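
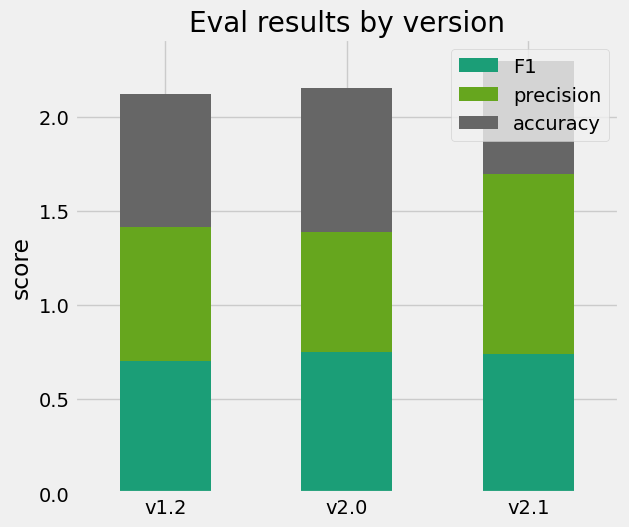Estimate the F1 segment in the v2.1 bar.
F1 top ≈ 0.8, bottom ≈ 0.0; segment ≈ 0.8.

≈ 0.8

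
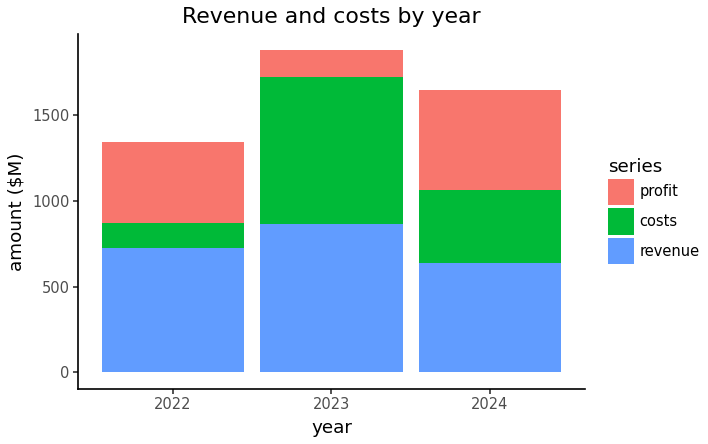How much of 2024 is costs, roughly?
costs top ≈ 1000, bottom ≈ 600; segment ≈ 400.

≈ 400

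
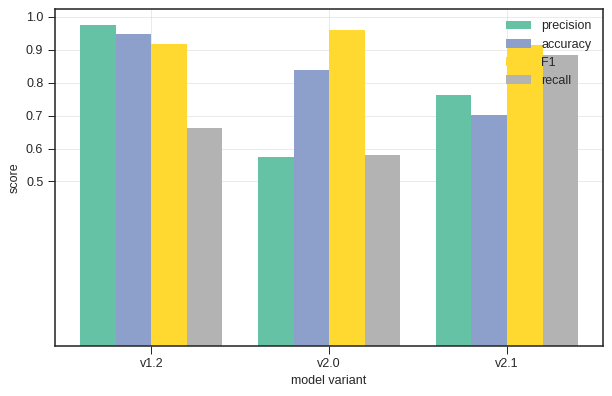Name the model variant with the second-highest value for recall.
v1.2

Top 3 for recall: v2.1 ≈ 0.9, v1.2 ≈ 0.7, v2.0 ≈ 0.6.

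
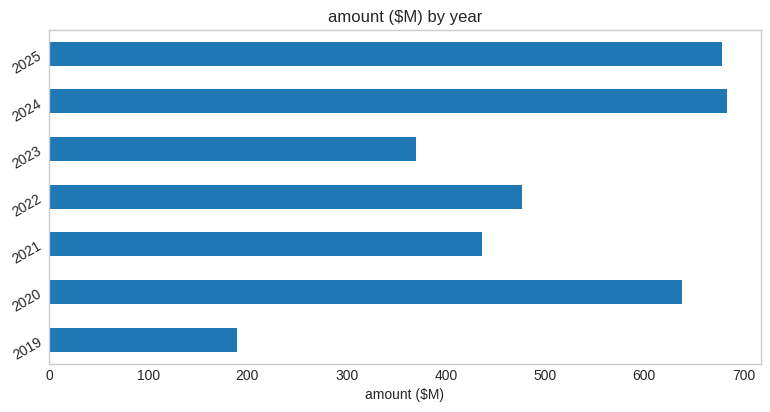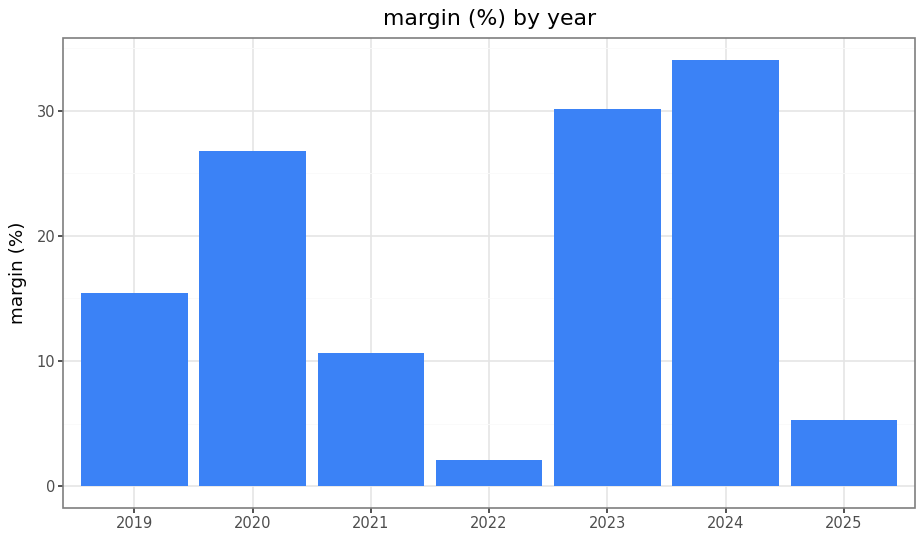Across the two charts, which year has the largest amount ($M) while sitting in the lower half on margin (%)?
Chart 2 median margin (%) ≈ 15; below-median years: 2021, 2022, 2025. Among those, 2025 has the highest amount ($M) (≈ 700).

2025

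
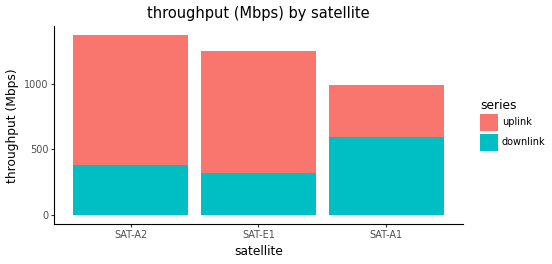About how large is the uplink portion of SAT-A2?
uplink top ≈ 1400, bottom ≈ 400; segment ≈ 1000.

≈ 1000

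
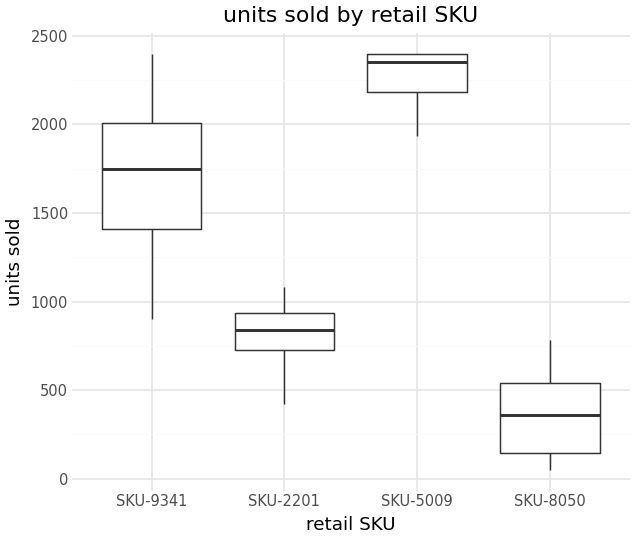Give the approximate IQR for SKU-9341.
Q3 ≈ 2000, Q1 ≈ 1400; IQR ≈ 600.

≈ 600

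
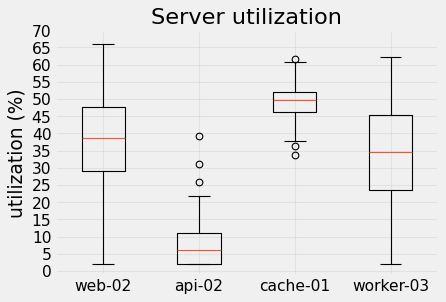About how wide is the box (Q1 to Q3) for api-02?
≈ 10

Q3 ≈ 10, Q1 ≈ 0; IQR ≈ 10.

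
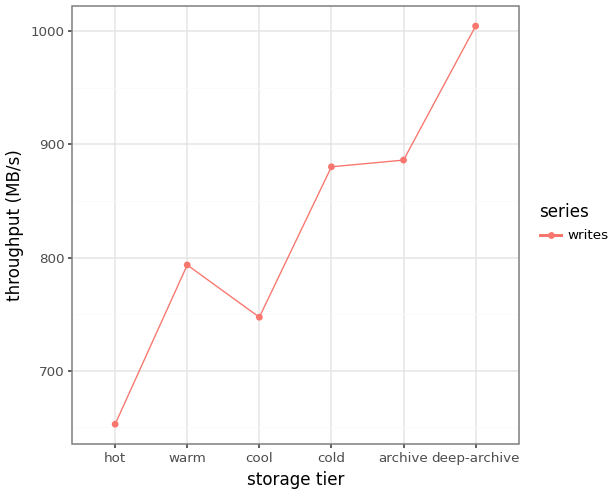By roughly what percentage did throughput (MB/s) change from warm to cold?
≈ +12.5%

warm ≈ 800, cold ≈ 900; (900 − 800) / 800 ≈ +12.5%.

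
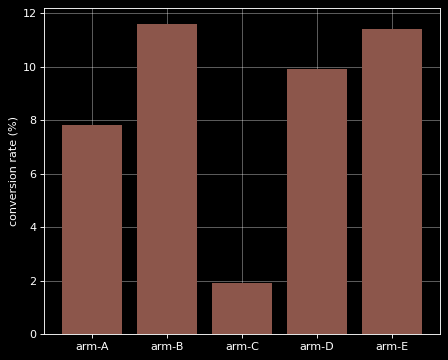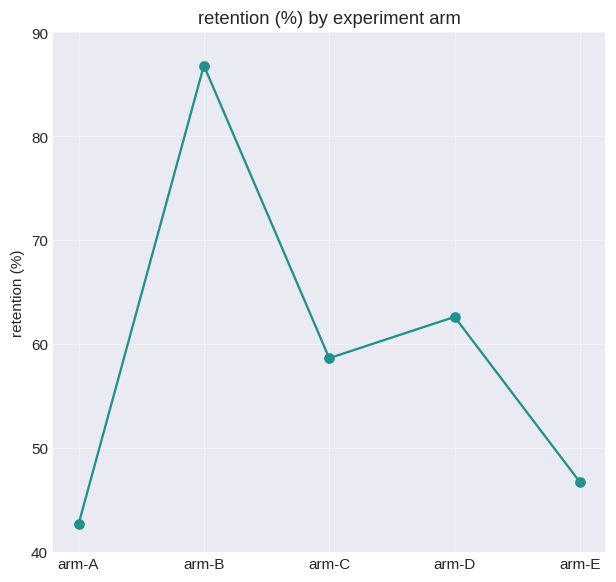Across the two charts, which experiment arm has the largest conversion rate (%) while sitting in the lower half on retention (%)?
arm-E

Chart 2 median retention (%) ≈ 60; below-median experiment arms: arm-A, arm-E. Among those, arm-E has the highest conversion rate (%) (≈ 12).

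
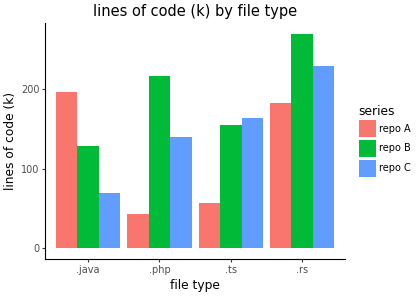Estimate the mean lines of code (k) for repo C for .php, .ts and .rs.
≈ 183

(150 + 175 + 225) / 3 ≈ 183.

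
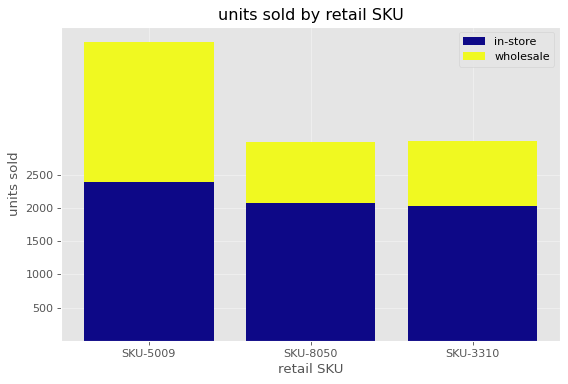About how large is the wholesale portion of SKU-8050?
wholesale top ≈ 3000, bottom ≈ 2000; segment ≈ 1000.

≈ 1000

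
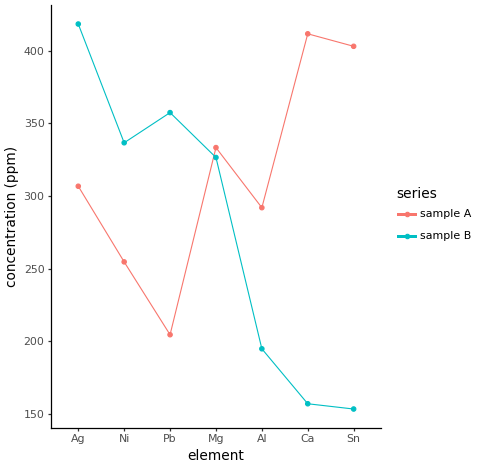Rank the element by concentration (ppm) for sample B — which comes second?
Top 3 for sample B: Ag ≈ 425, Pb ≈ 350, Ni ≈ 325.

Pb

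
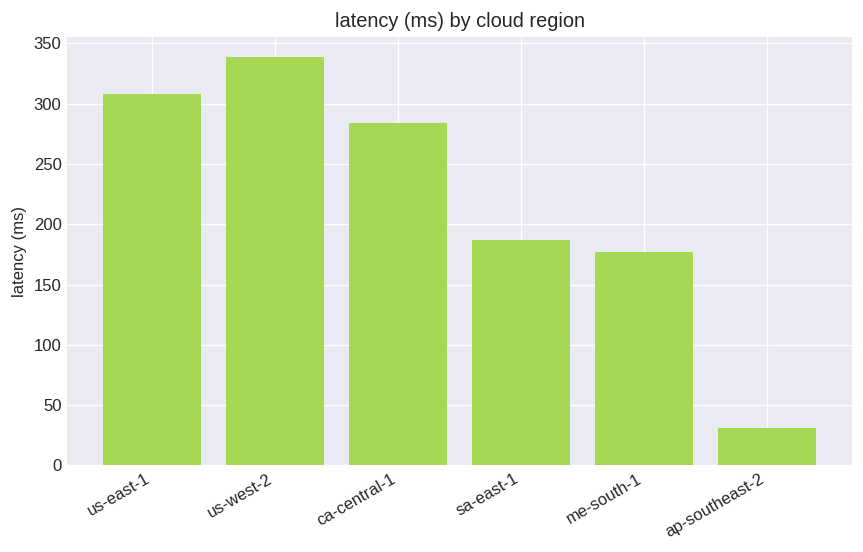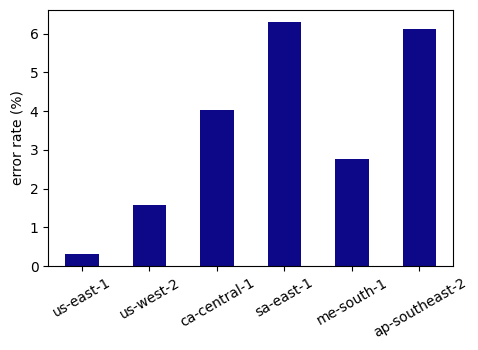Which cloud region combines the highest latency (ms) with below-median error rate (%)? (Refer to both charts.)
us-west-2

Chart 2 median error rate (%) ≈ 3; below-median cloud regions: us-east-1, us-west-2, me-south-1. Among those, us-west-2 has the highest latency (ms) (≈ 350).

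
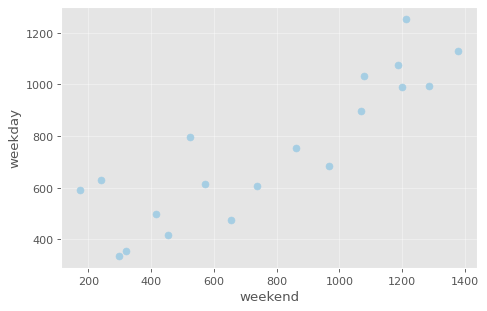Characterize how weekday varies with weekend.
Points are positively correlated; strong (|r| ≈ 0.9).

positive, strong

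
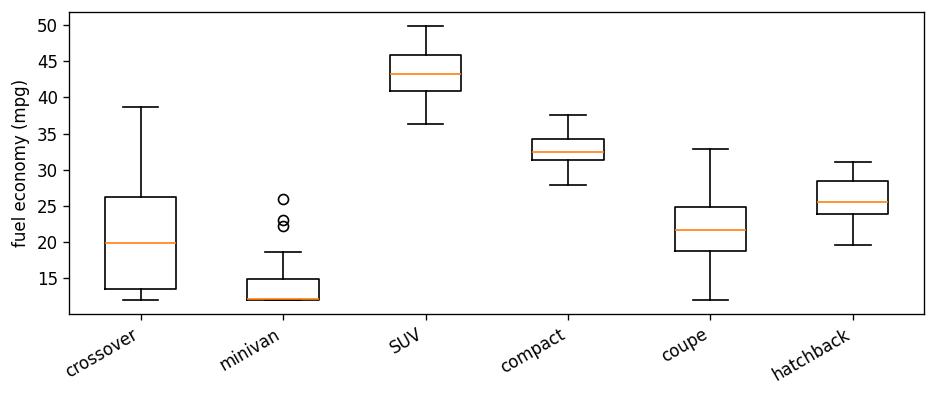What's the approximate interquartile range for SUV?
≈ 5

Q3 ≈ 45, Q1 ≈ 40; IQR ≈ 5.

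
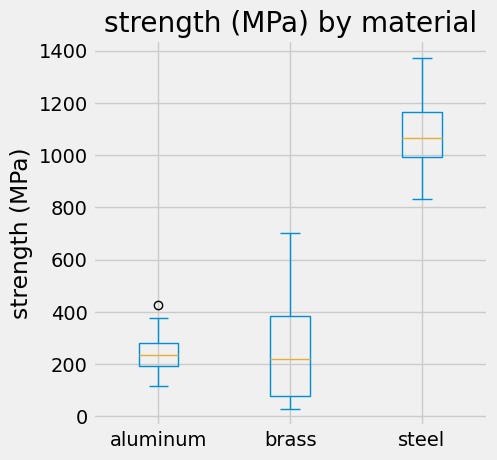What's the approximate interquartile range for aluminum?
Q3 ≈ 300, Q1 ≈ 200; IQR ≈ 100.

≈ 100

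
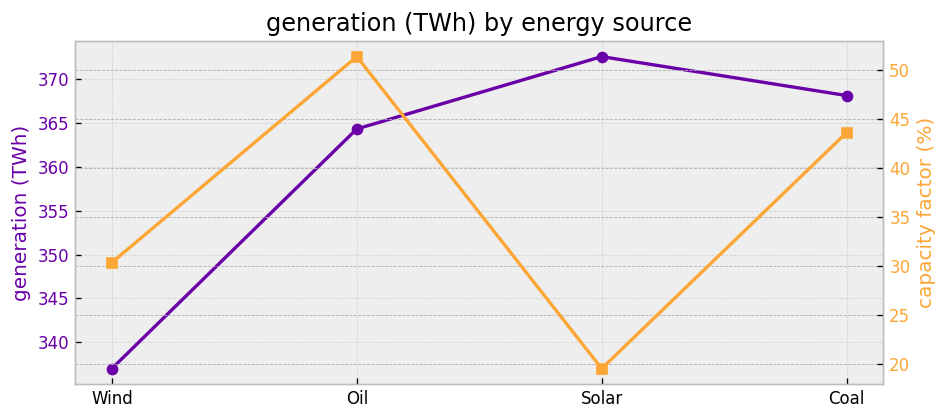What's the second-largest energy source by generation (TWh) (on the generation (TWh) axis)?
Top 3 (on the generation (TWh) axis): Solar ≈ 375, Coal ≈ 370, Oil ≈ 365.

Coal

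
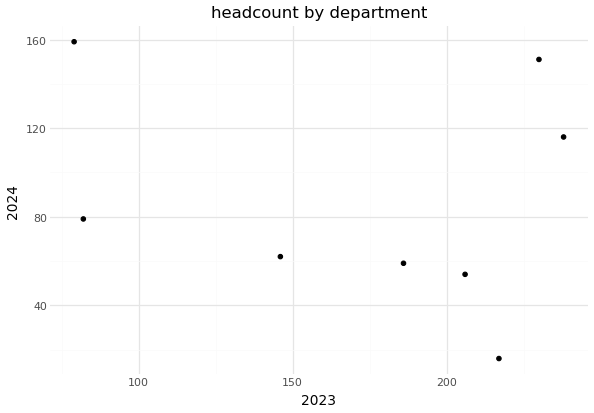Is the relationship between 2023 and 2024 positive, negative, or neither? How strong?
Points are roughly uncorrelated; weak (|r| ≈ 0.2).

no clear correlation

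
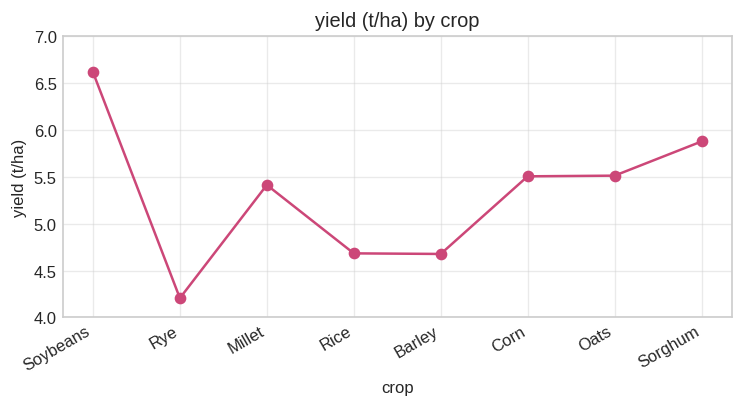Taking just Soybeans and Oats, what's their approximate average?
(6.5 + 5.5) / 2 ≈ 6.

≈ 6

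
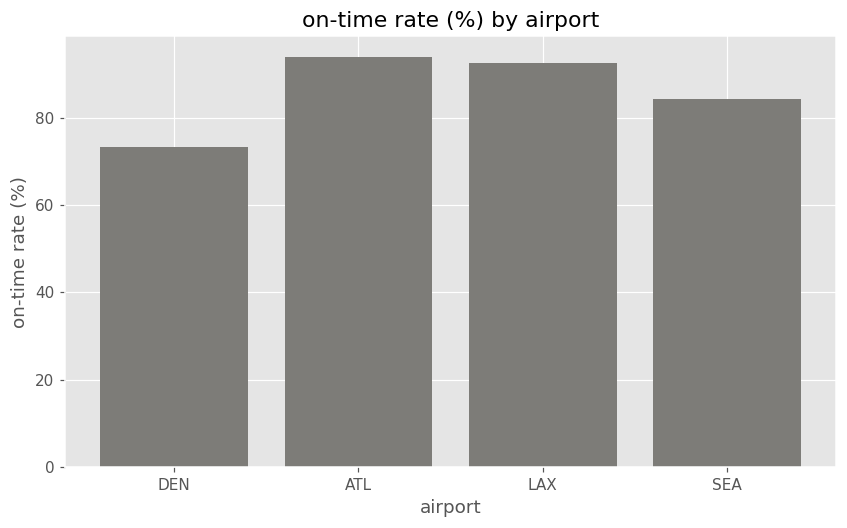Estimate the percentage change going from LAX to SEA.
≈ -11.1%

LAX ≈ 90, SEA ≈ 80; (80 − 90) / 90 ≈ -11.1%.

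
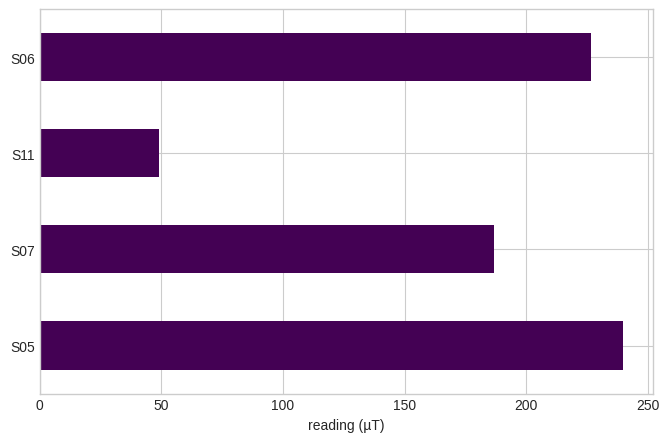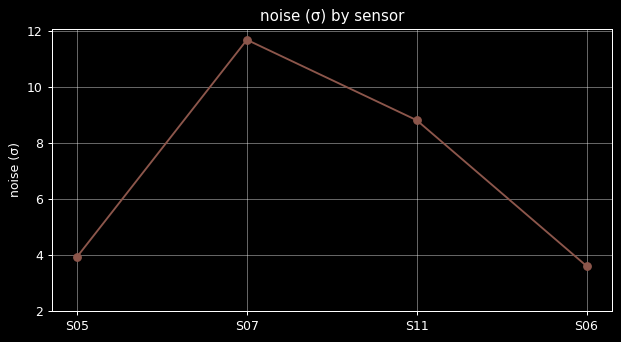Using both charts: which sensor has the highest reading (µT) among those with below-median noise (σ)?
Chart 2 median noise (σ) ≈ 6; below-median sensors: S05, S06. Among those, S05 has the highest reading (µT) (≈ 250).

S05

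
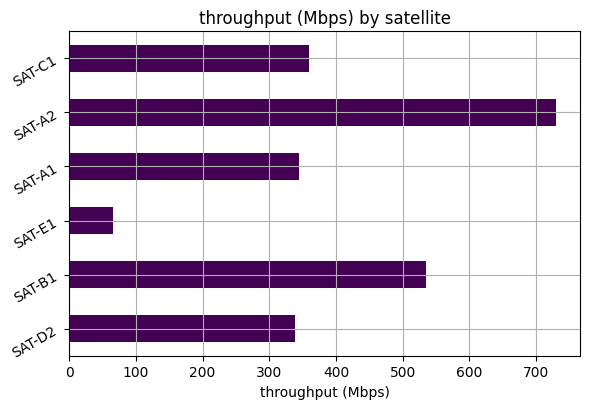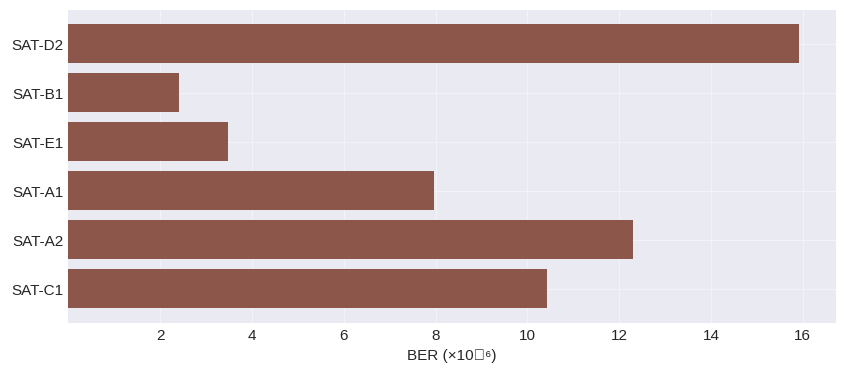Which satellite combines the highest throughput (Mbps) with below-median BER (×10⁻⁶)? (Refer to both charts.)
Chart 2 median BER (×10⁻⁶) ≈ 10; below-median satellites: SAT-B1, SAT-E1, SAT-A1. Among those, SAT-B1 has the highest throughput (Mbps) (≈ 500).

SAT-B1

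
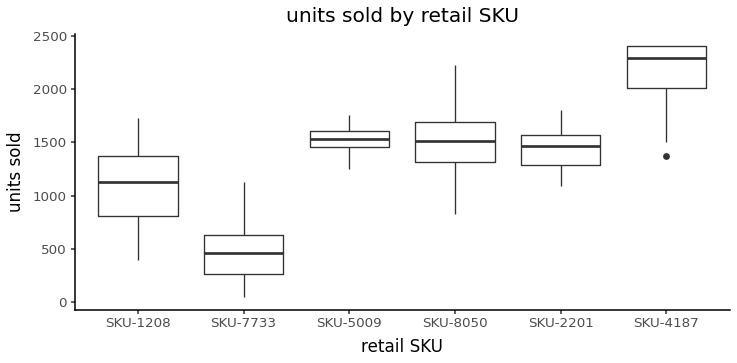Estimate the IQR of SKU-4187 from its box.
Q3 ≈ 2400, Q1 ≈ 2000; IQR ≈ 400.

≈ 400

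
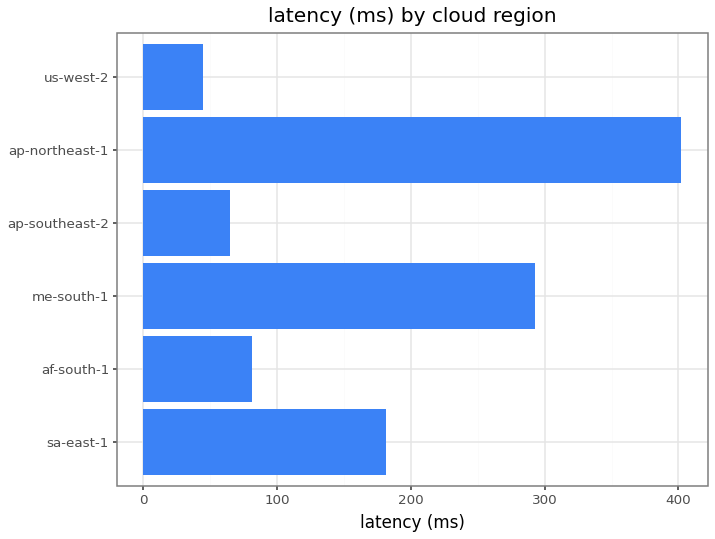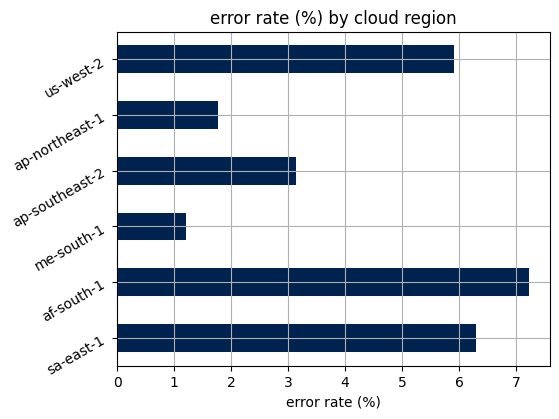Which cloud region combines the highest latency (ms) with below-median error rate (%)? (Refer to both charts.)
ap-northeast-1

Chart 2 median error rate (%) ≈ 5; below-median cloud regions: me-south-1, ap-southeast-2, ap-northeast-1. Among those, ap-northeast-1 has the highest latency (ms) (≈ 400).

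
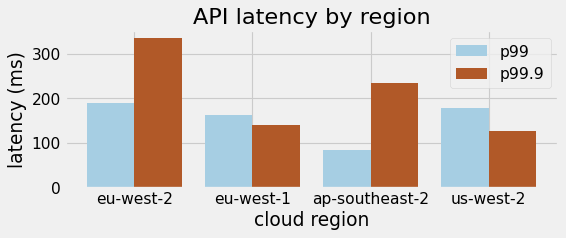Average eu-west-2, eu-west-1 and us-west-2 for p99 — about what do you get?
≈ 183

(200 + 150 + 200) / 3 ≈ 183.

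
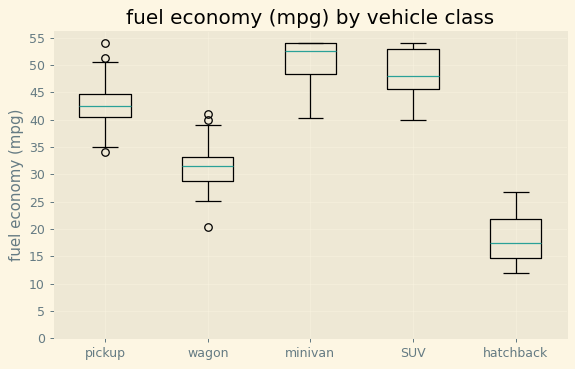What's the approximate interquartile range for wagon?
Q3 ≈ 35, Q1 ≈ 30; IQR ≈ 5.

≈ 5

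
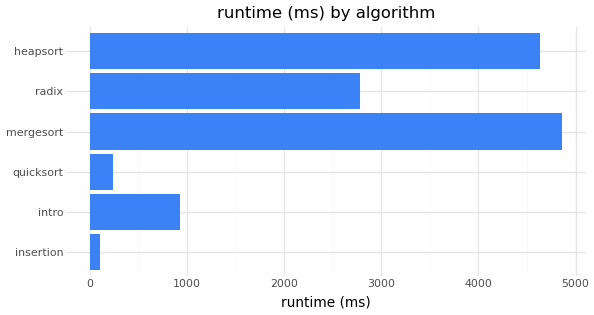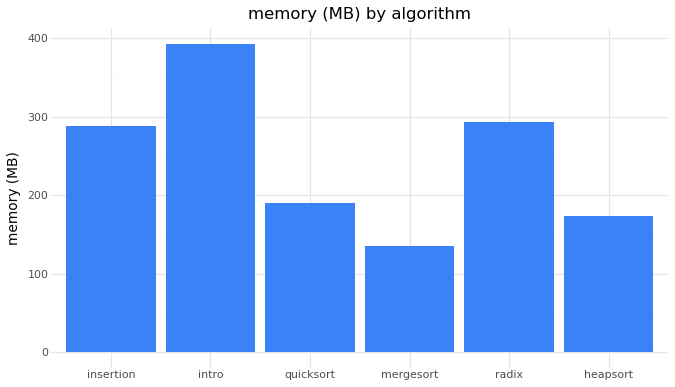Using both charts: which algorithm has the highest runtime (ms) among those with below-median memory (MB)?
mergesort

Chart 2 median memory (MB) ≈ 250; below-median algorithms: quicksort, mergesort, heapsort. Among those, mergesort has the highest runtime (ms) (≈ 5000).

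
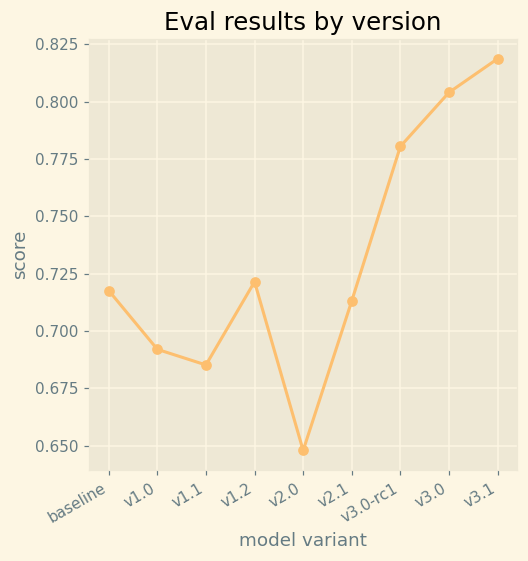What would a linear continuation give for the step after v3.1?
Last three: 0.78, 0.80, 0.82 → slope ≈ 0.02/step → next ≈ 0.84.

≈ 0.84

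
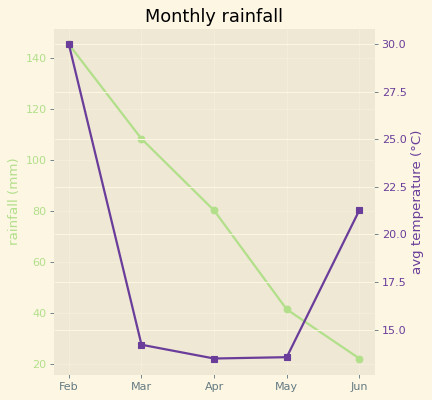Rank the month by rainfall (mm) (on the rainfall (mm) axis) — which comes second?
Top 3 (on the rainfall (mm) axis): Feb ≈ 140, Mar ≈ 100, Apr ≈ 80.

Mar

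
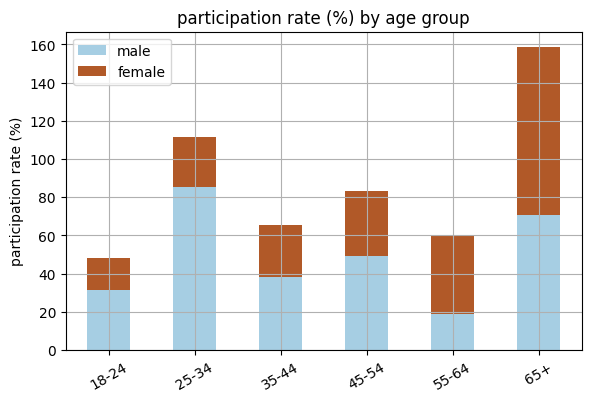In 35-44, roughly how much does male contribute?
male top ≈ 40, bottom ≈ 0; segment ≈ 40.

≈ 40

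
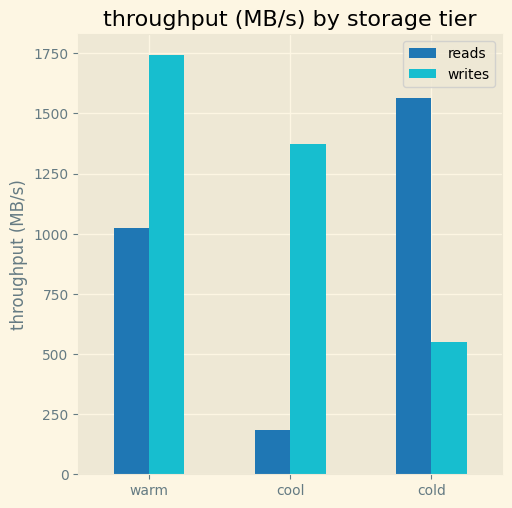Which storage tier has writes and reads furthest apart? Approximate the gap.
cool: writes ≈ 1400, reads ≈ 200 → gap ≈ 1200. Next-largest (cold) is only ≈ 1000.

cool, ≈ 1200 MB/s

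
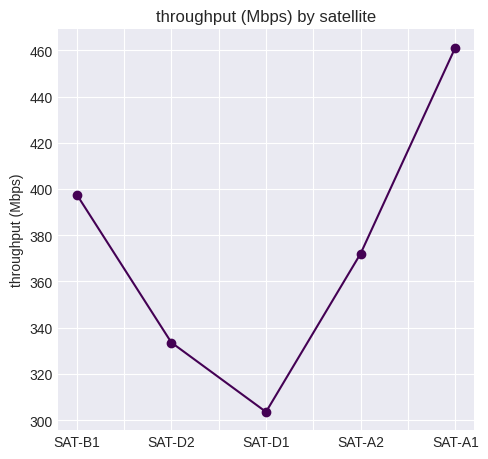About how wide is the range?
Max SAT-A1 ≈ 460, min SAT-D1 ≈ 300; range ≈ 160.

≈ 160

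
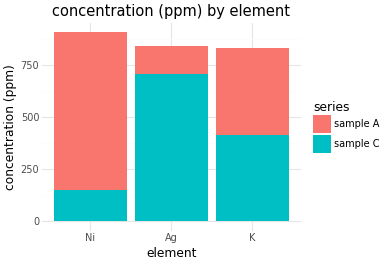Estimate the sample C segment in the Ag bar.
sample C top ≈ 700, bottom ≈ 0; segment ≈ 700.

≈ 700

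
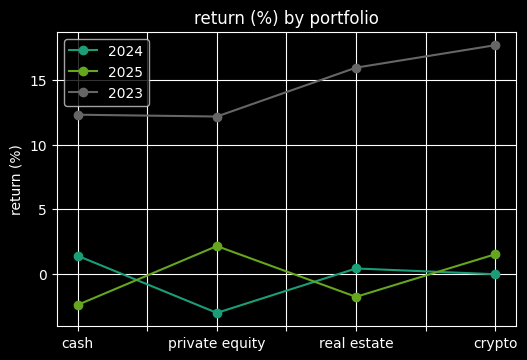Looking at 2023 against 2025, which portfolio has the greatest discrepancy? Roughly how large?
real estate: 2023 ≈ 16, 2025 ≈ -2 → gap ≈ 18. Next-largest (crypto) is only ≈ 16.

real estate, ≈ 18 %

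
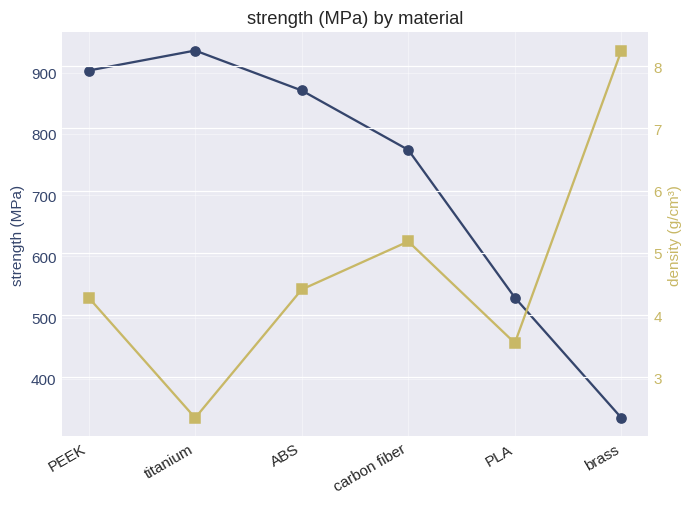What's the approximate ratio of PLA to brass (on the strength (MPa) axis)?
≈ 1.57×

PLA ≈ 550, brass ≈ 350; 550/350 ≈ 1.57.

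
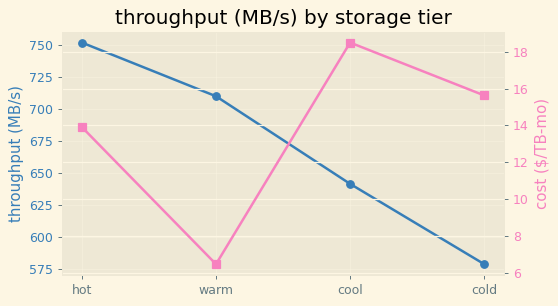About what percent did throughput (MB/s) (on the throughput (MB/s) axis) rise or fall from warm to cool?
≈ -11.1%

warm ≈ 720, cool ≈ 640; (640 − 720) / 720 ≈ -11.1%.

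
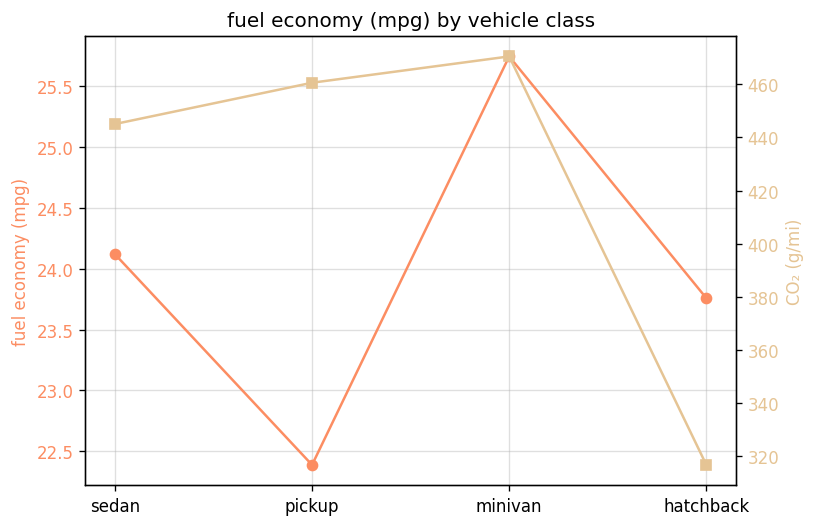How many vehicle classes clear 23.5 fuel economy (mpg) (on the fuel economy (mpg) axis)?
Above 23.5: sedan, minivan, hatchback.

3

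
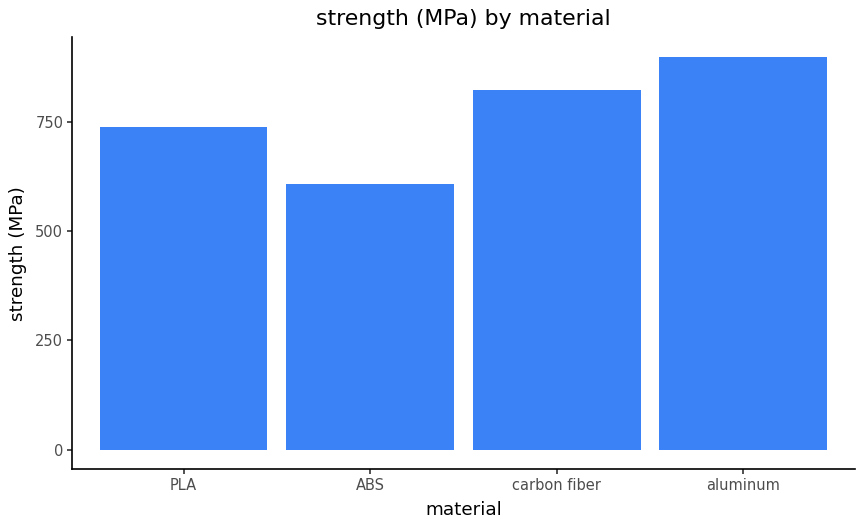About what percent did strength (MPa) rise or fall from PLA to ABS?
≈ -14.3%

PLA ≈ 700, ABS ≈ 600; (600 − 700) / 700 ≈ -14.3%.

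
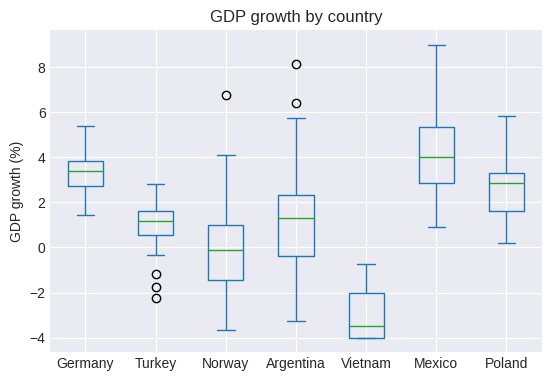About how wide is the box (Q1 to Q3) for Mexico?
Q3 ≈ 5, Q1 ≈ 3; IQR ≈ 2.

≈ 2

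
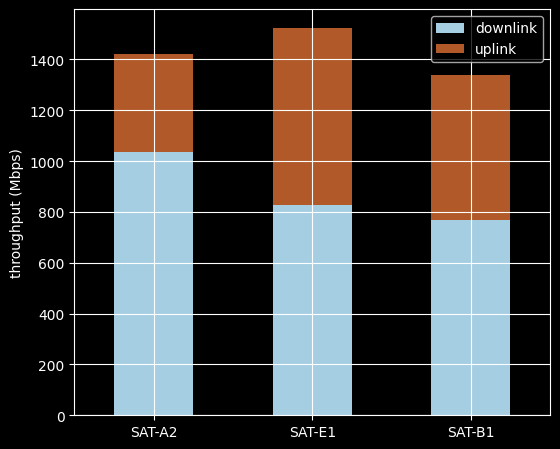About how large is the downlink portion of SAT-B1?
downlink top ≈ 800, bottom ≈ 0; segment ≈ 800.

≈ 800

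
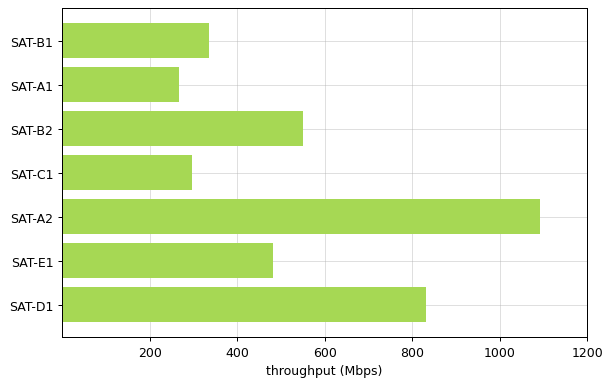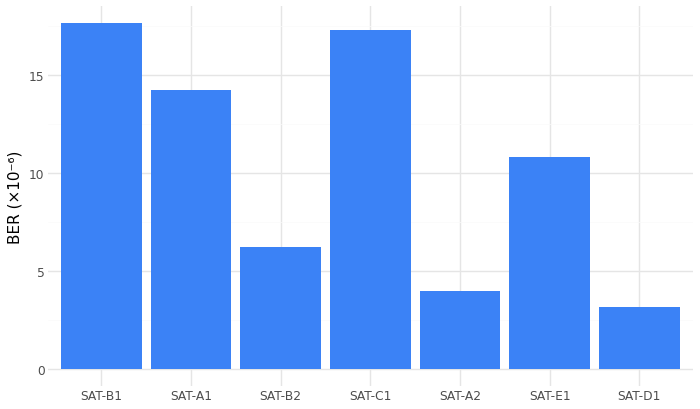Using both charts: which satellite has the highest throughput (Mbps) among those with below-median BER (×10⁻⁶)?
Chart 2 median BER (×10⁻⁶) ≈ 10; below-median satellites: SAT-B2, SAT-A2, SAT-D1. Among those, SAT-A2 has the highest throughput (Mbps) (≈ 1000).

SAT-A2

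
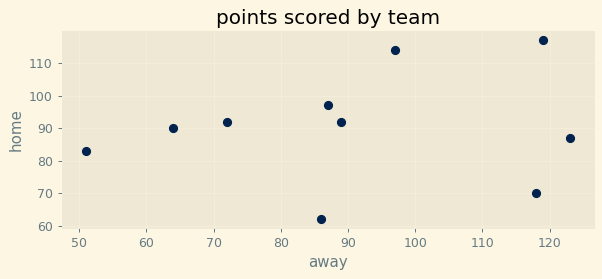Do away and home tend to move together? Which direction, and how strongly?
no clear correlation

Points are roughly uncorrelated; weak (|r| ≈ 0.2).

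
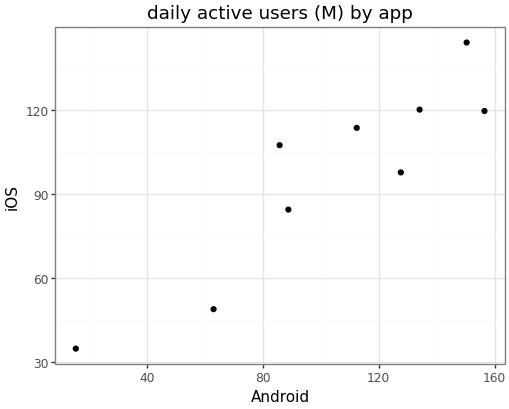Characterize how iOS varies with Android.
Points are positively correlated; strong (|r| ≈ 0.9).

positive, strong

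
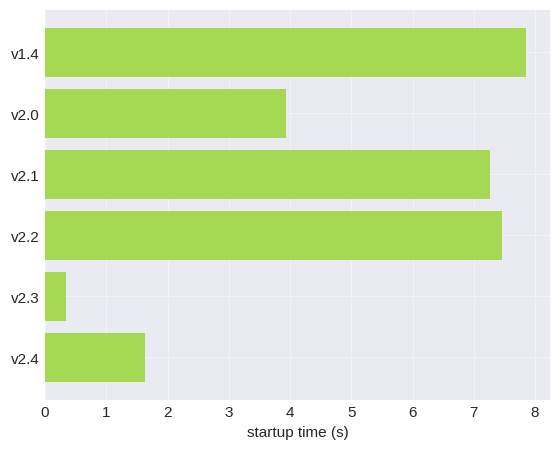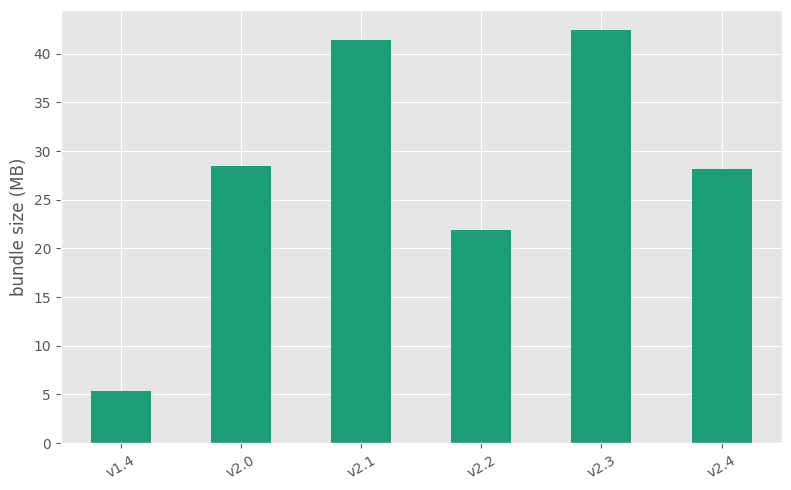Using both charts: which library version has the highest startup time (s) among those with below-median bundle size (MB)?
Chart 2 median bundle size (MB) ≈ 30; below-median library versions: v1.4, v2.2, v2.4. Among those, v1.4 has the highest startup time (s) (≈ 8).

v1.4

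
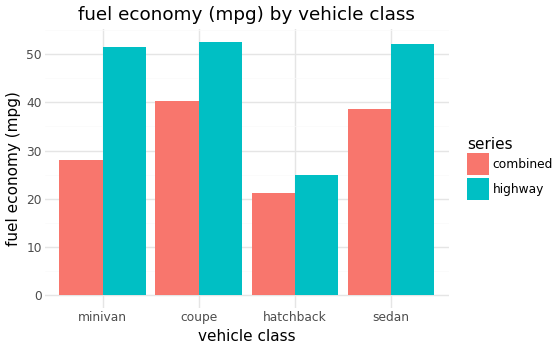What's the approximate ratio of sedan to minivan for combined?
sedan ≈ 40, minivan ≈ 30; 40/30 ≈ 1.33.

≈ 1.33×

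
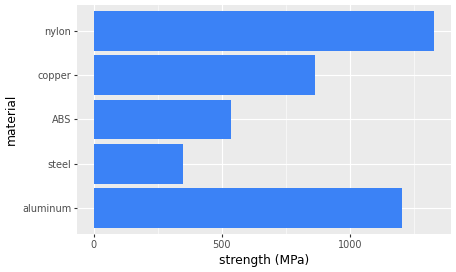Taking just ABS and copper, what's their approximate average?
(600 + 800) / 2 ≈ 700.

≈ 700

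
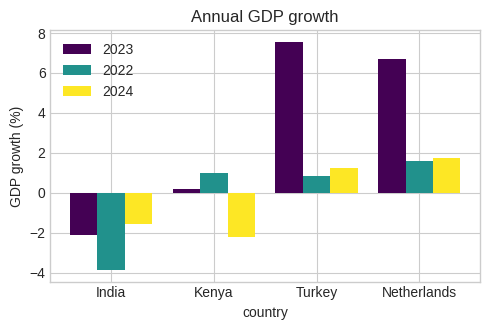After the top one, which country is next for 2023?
Netherlands

Top 3 for 2023: Turkey ≈ 8, Netherlands ≈ 7, Kenya ≈ 0.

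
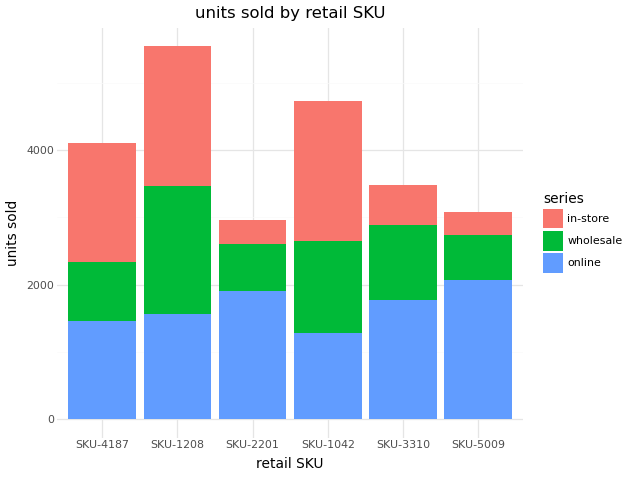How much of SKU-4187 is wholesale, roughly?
wholesale top ≈ 2500, bottom ≈ 1500; segment ≈ 1000.

≈ 1000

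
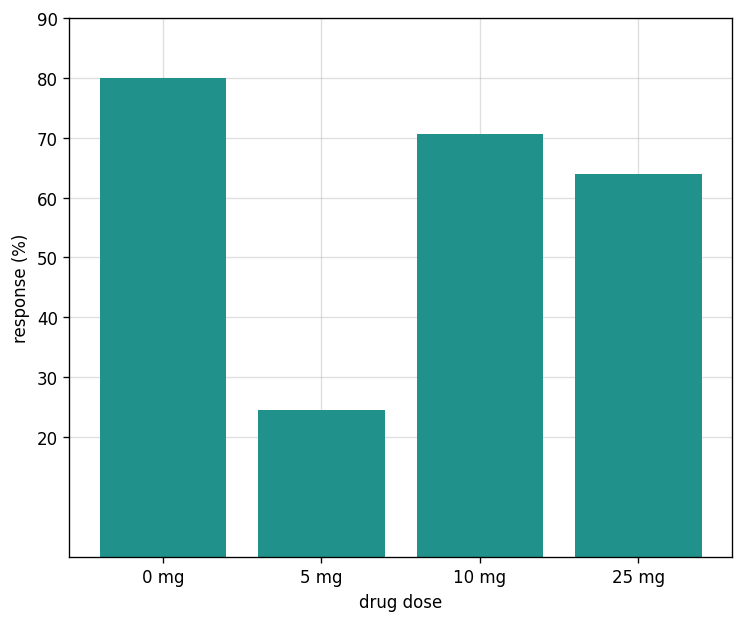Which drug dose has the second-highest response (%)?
Top 3: 0 mg ≈ 80, 10 mg ≈ 70, 25 mg ≈ 60.

10 mg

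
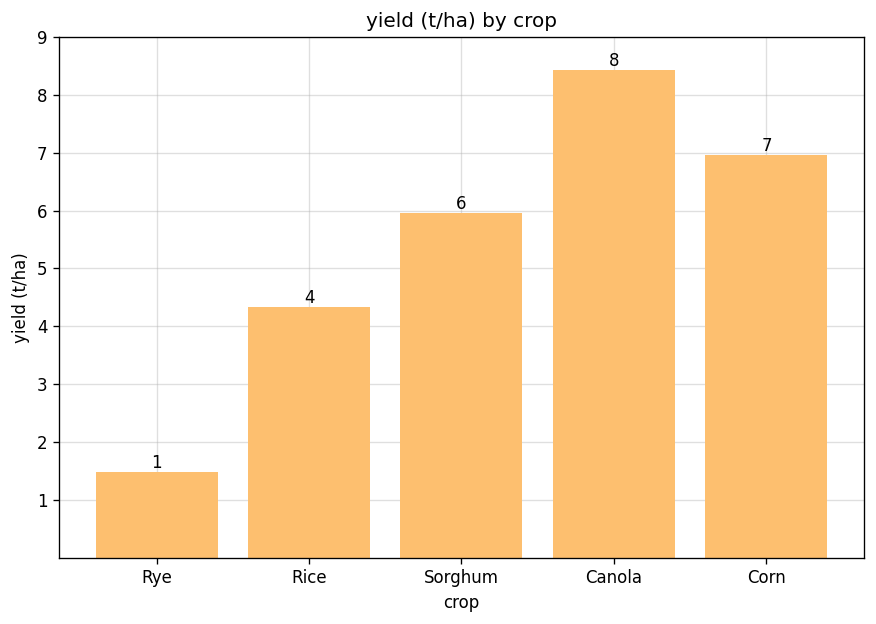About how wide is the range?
Max Canola ≈ 8, min Rye ≈ 1; range ≈ 7.

≈ 7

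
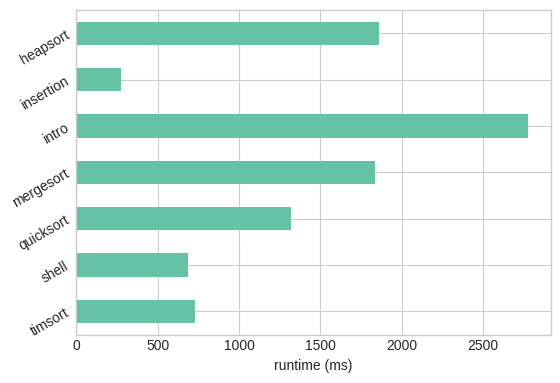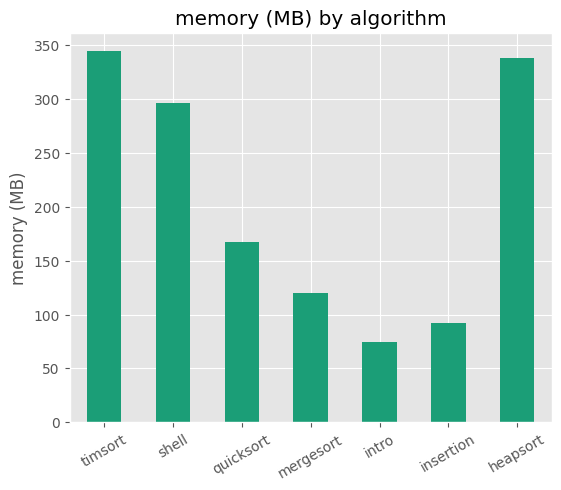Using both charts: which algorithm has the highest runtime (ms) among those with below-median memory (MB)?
Chart 2 median memory (MB) ≈ 150; below-median algorithms: mergesort, intro, insertion. Among those, intro has the highest runtime (ms) (≈ 3000).

intro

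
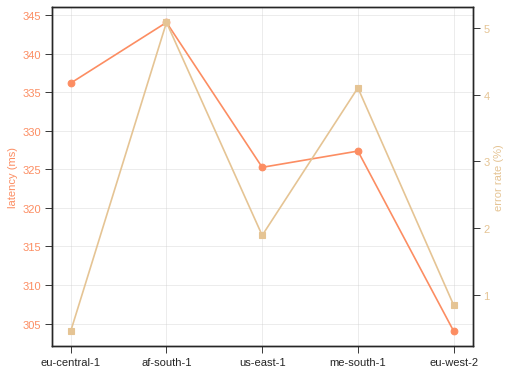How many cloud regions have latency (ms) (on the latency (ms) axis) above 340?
Above 340: af-south-1.

1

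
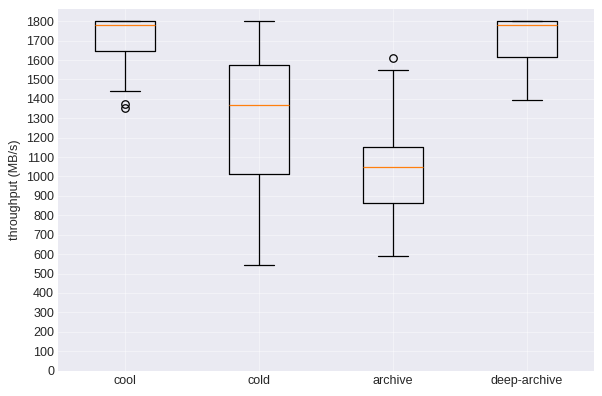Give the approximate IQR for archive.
≈ 300

Q3 ≈ 1200, Q1 ≈ 900; IQR ≈ 300.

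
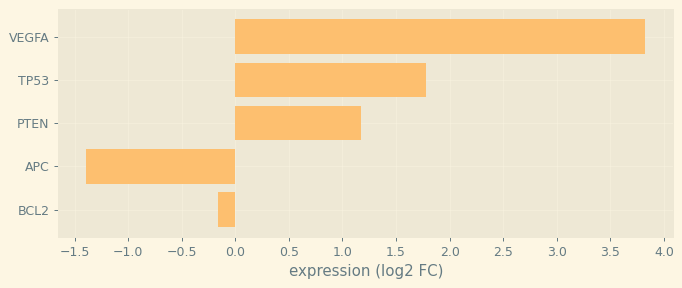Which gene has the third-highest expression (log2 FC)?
Top 4: VEGFA ≈ 4.0, TP53 ≈ 2.0, PTEN ≈ 1.0, BCL2 ≈ 0.0.

PTEN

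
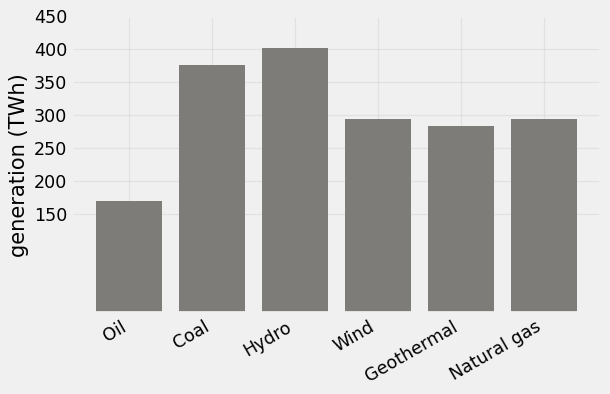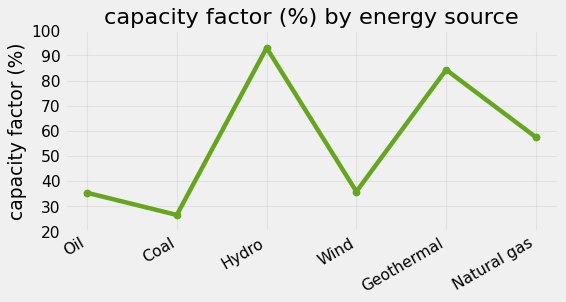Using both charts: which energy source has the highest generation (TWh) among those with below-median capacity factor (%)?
Chart 2 median capacity factor (%) ≈ 50; below-median energy sources: Oil, Coal, Wind. Among those, Coal has the highest generation (TWh) (≈ 400).

Coal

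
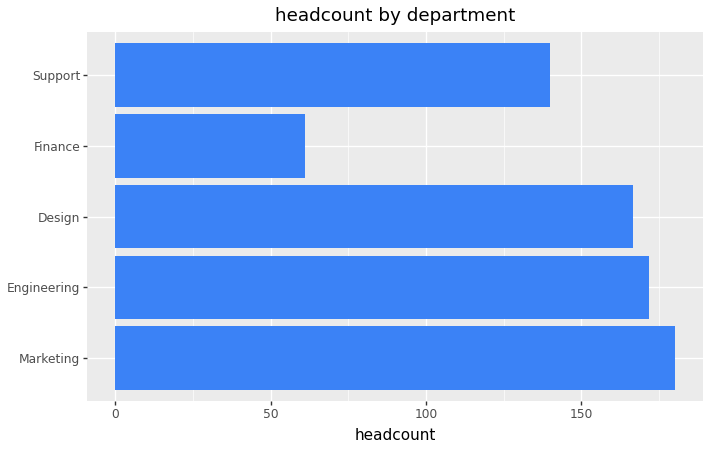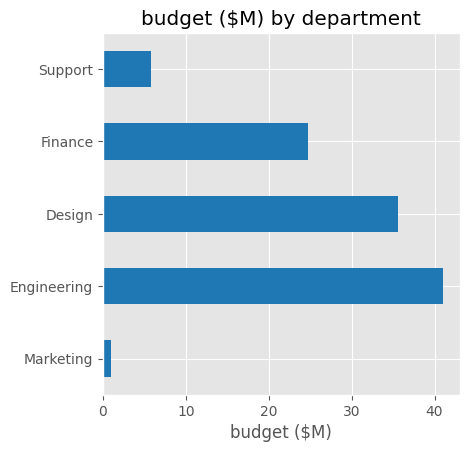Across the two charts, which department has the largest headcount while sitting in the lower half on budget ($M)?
Marketing

Chart 2 median budget ($M) ≈ 25; below-median departments: Marketing, Support. Among those, Marketing has the highest headcount (≈ 180).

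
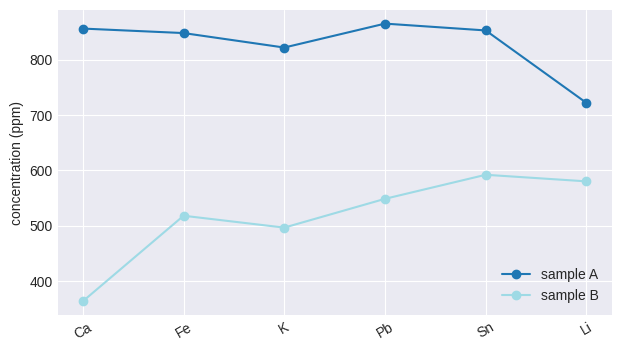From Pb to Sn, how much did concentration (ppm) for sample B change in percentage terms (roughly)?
Pb ≈ 550, Sn ≈ 600; (600 − 550) / 550 ≈ +9.1%.

≈ +9.1%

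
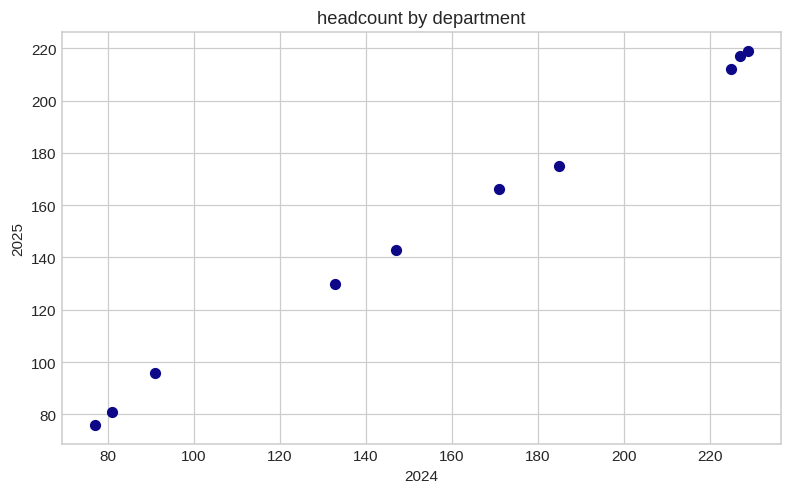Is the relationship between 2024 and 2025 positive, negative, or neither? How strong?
positive, strong

Points are positively correlated; strong (|r| ≈ 1.0).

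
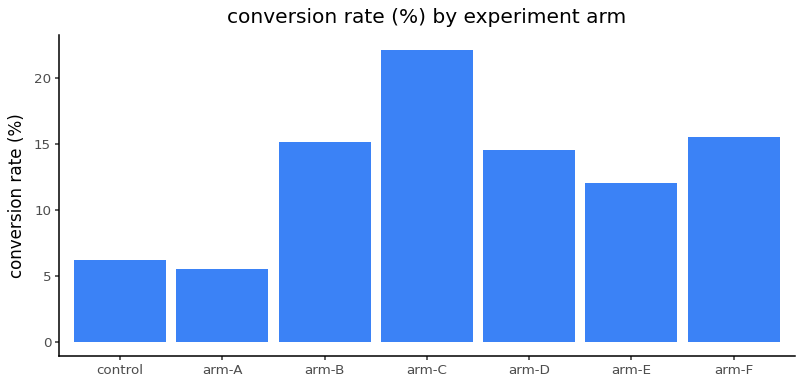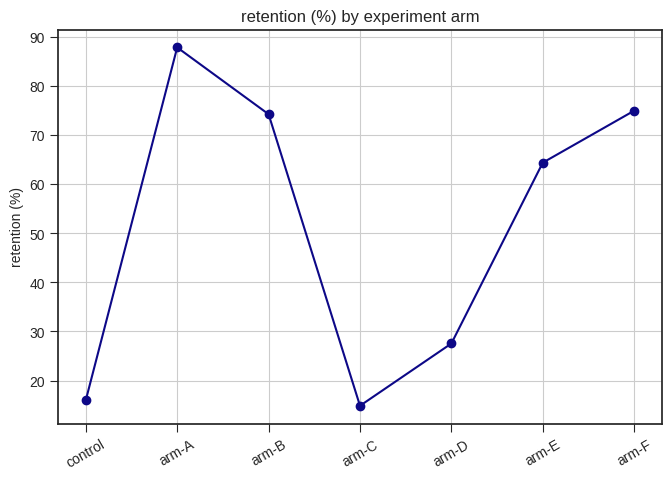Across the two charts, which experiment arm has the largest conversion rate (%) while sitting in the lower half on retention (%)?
Chart 2 median retention (%) ≈ 60; below-median experiment arms: control, arm-C, arm-D. Among those, arm-C has the highest conversion rate (%) (≈ 20).

arm-C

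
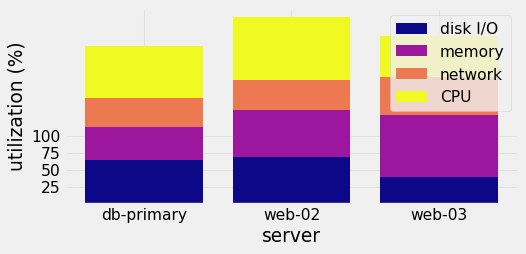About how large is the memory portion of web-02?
≈ 75

memory top ≈ 150, bottom ≈ 75; segment ≈ 75.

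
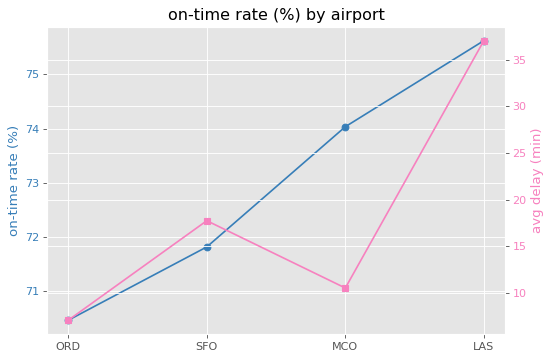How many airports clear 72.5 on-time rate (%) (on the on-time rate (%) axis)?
Above 72.5: MCO, LAS.

2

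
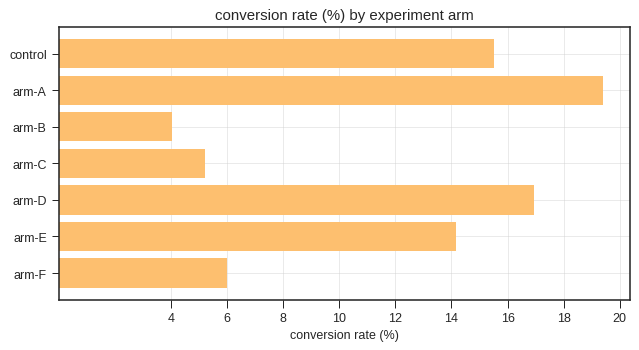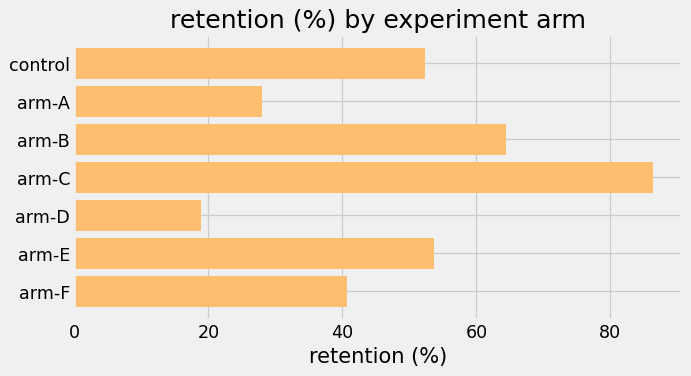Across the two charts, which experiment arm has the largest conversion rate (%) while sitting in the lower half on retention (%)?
Chart 2 median retention (%) ≈ 50; below-median experiment arms: arm-A, arm-D, arm-F. Among those, arm-A has the highest conversion rate (%) (≈ 20).

arm-A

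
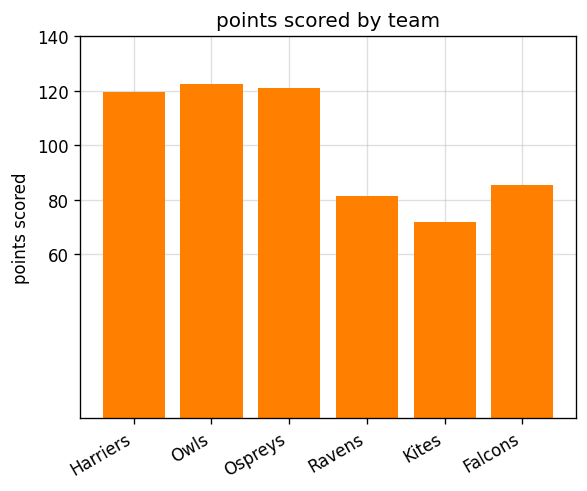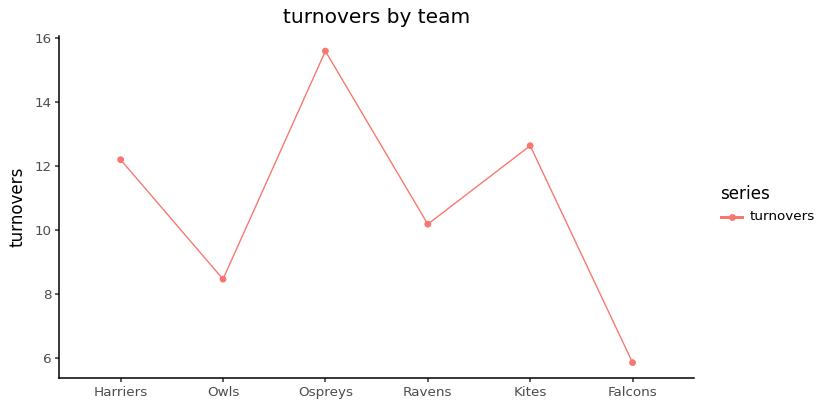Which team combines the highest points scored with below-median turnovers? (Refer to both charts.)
Chart 2 median turnovers ≈ 12; below-median teams: Owls, Ravens, Falcons. Among those, Owls has the highest points scored (≈ 120).

Owls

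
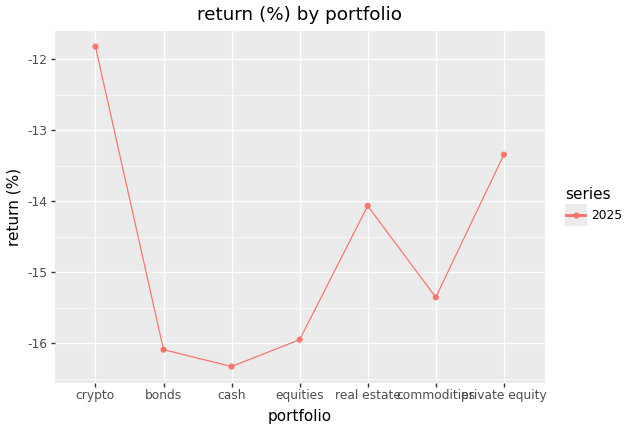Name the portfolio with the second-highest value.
private equity

Top 3: crypto ≈ -12.0, private equity ≈ -13.5, real estate ≈ -14.0.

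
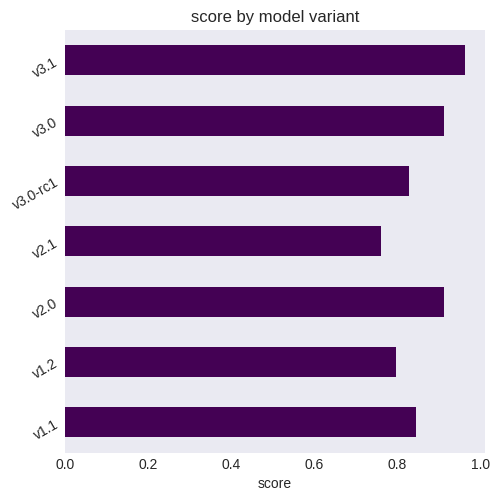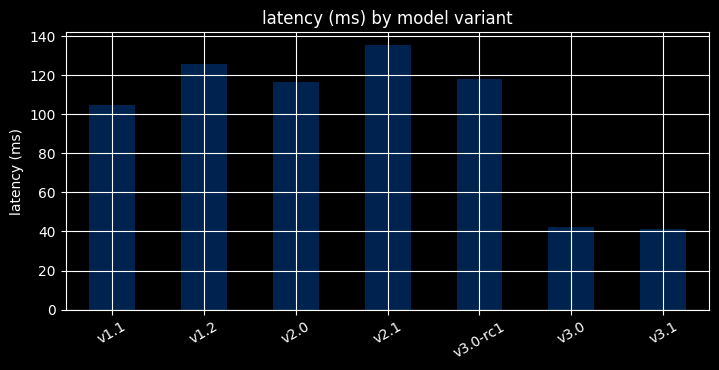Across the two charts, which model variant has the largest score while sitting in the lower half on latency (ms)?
Chart 2 median latency (ms) ≈ 120; below-median model variants: v1.1, v3.0, v3.1. Among those, v3.1 has the highest score (≈ 1).

v3.1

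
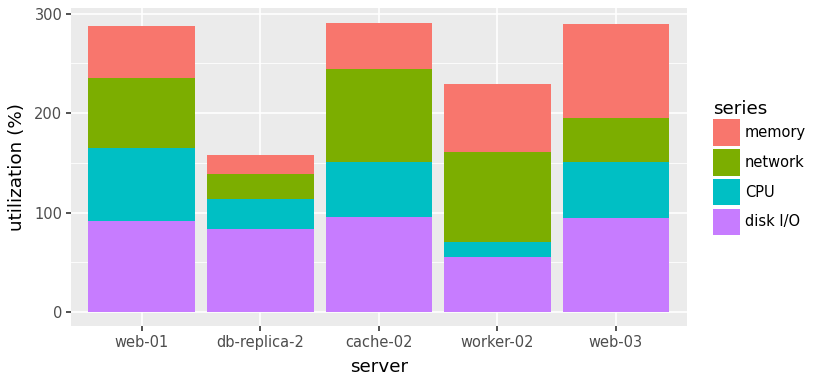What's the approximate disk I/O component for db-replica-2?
≈ 75

disk I/O top ≈ 75, bottom ≈ 0; segment ≈ 75.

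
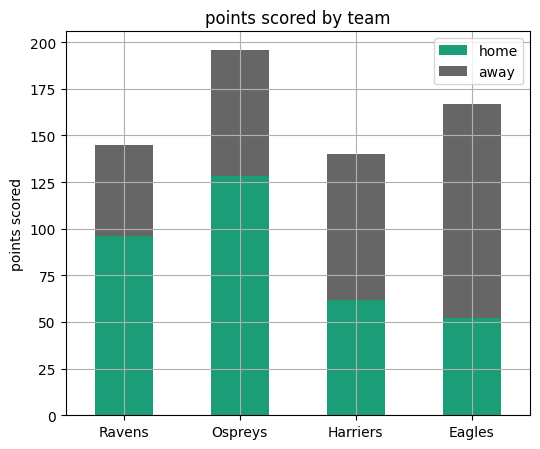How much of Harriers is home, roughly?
home top ≈ 60, bottom ≈ 0; segment ≈ 60.

≈ 60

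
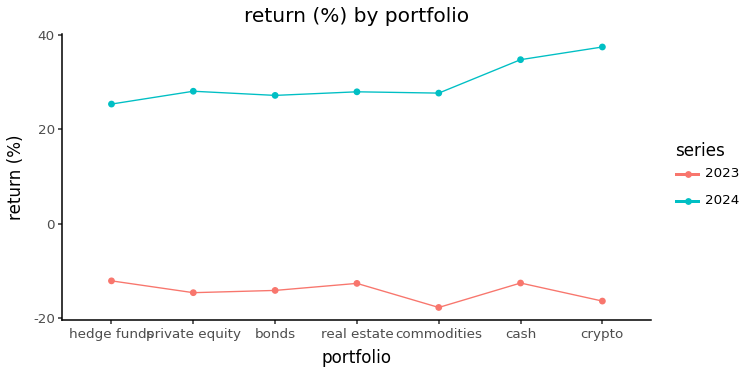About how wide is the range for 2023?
Max hedge funds ≈ -10, min commodities ≈ -20; range ≈ 10.

≈ 10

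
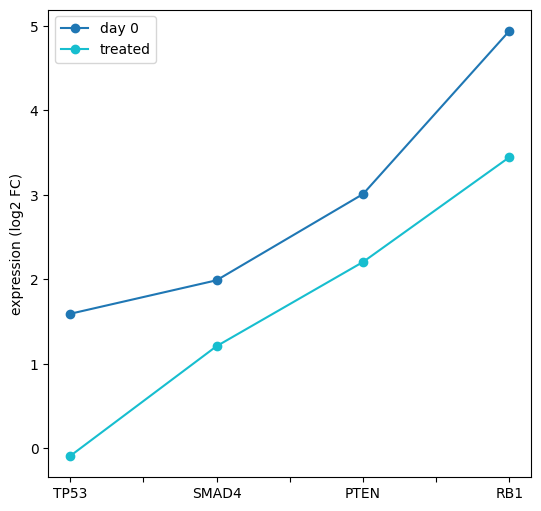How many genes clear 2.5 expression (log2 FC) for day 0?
2

Above 2.5: PTEN, RB1.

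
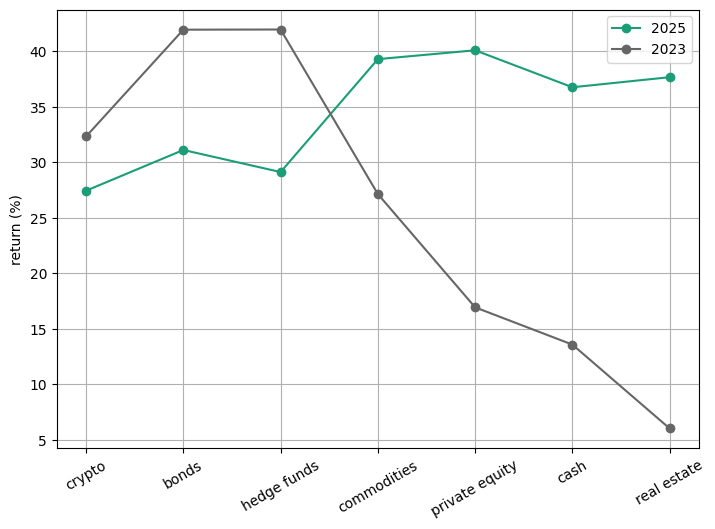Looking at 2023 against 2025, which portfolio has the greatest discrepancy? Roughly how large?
real estate, ≈ 35 %

real estate: 2023 ≈ 5, 2025 ≈ 40 → gap ≈ 35. Next-largest (cash) is only ≈ 20.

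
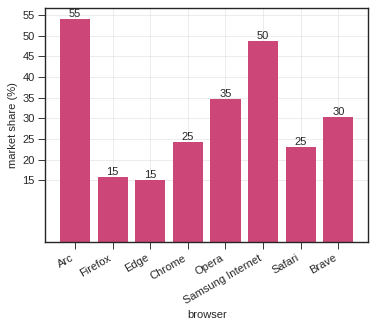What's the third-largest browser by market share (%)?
Opera

Top 4: Arc ≈ 55, Samsung Internet ≈ 50, Opera ≈ 35, Brave ≈ 30.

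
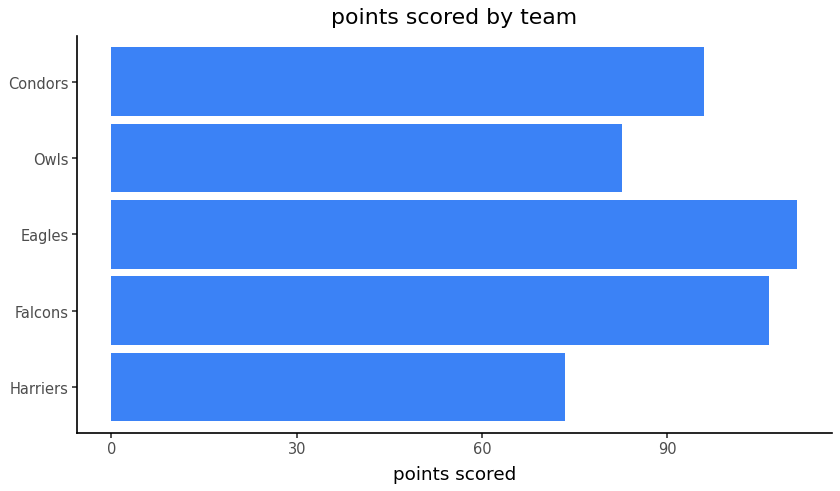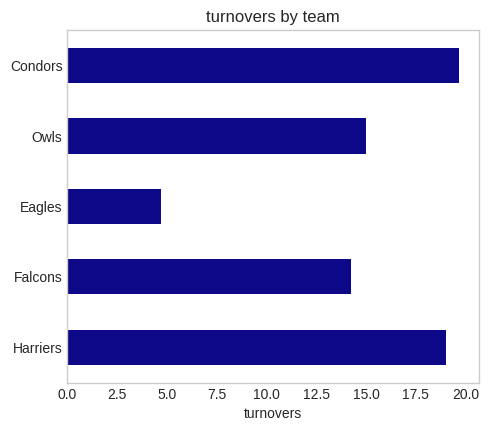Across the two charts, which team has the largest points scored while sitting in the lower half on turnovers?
Chart 2 median turnovers ≈ 14; below-median teams: Falcons, Eagles. Among those, Eagles has the highest points scored (≈ 120).

Eagles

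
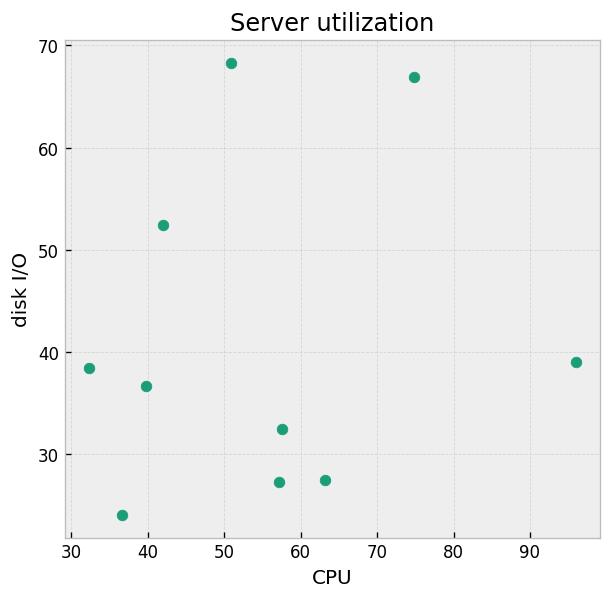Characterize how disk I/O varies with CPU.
no clear correlation

Points are roughly uncorrelated; weak (|r| ≈ 0.2).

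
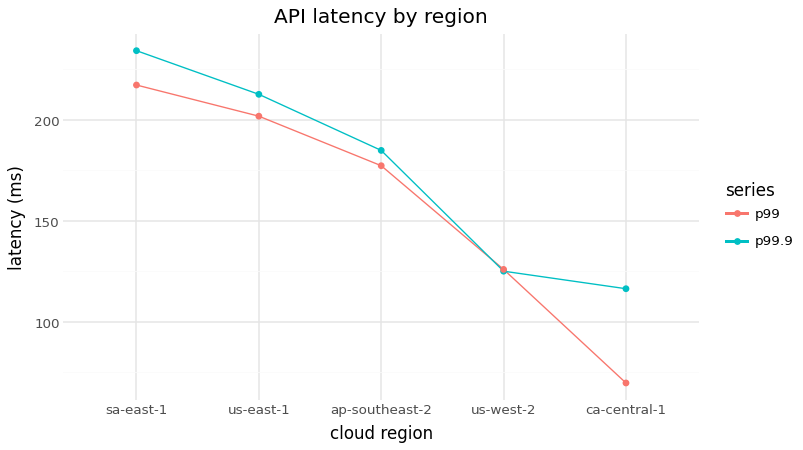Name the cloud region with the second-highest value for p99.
Top 3 for p99: sa-east-1 ≈ 220, us-east-1 ≈ 200, ap-southeast-2 ≈ 180.

us-east-1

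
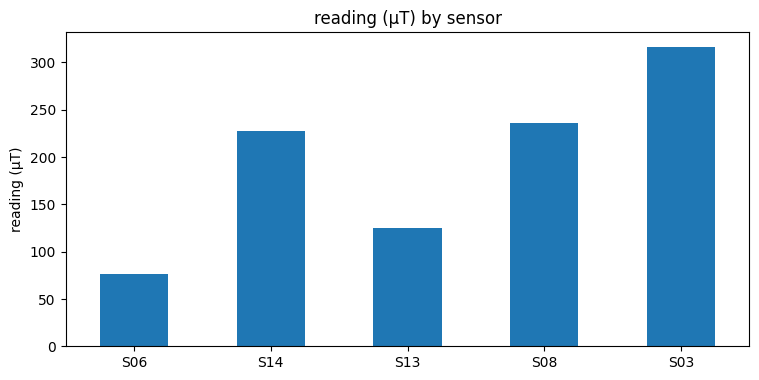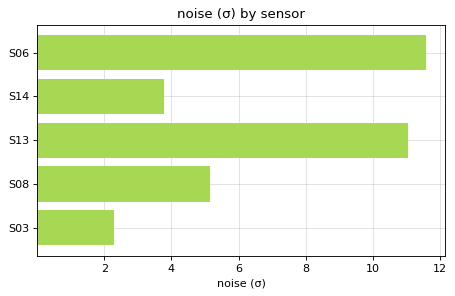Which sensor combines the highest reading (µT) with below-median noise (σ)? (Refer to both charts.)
S03

Chart 2 median noise (σ) ≈ 6; below-median sensors: S14, S03. Among those, S03 has the highest reading (µT) (≈ 300).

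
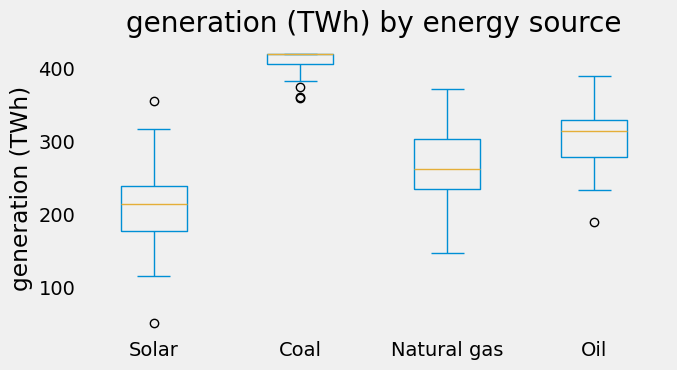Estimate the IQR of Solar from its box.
Q3 ≈ 240, Q1 ≈ 180; IQR ≈ 60.

≈ 60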